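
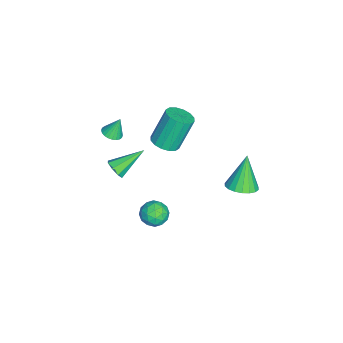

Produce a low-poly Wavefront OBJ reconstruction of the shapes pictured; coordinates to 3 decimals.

v -2.837 -1.013 -0.063
v -2.246 -1.467 0.302
v -2.852 -0.741 2.188
v -3.443 -0.287 1.823
v -2.059 -1.09 0.216
v -2.665 -0.364 2.103
v -2.081 -0.692 0.056
v -2.687 0.034 1.942
v -2.305 -0.38 -0.136
v -2.912 0.346 1.75
v -2.672 -0.237 -0.309
v -3.278 0.488 1.578
v -3.083 -0.303 -0.415
v -3.689 0.423 1.471
v -3.428 -0.559 -0.428
v -4.034 0.167 1.458
v -3.615 -0.936 -0.343
v -4.221 -0.21 1.544
v -3.593 -1.334 -0.182
v -4.199 -0.608 1.704
v -3.368 -1.646 0.01
v -3.975 -0.92 1.896
v -3.002 -1.788 0.182
v -3.608 -1.063 2.069
v -2.591 -1.723 0.289
v -3.197 -0.997 2.175
v -1.574 -3.48 -1.488
v -1.173 -3.043 -1.756
v -2.466 -2.06 -0.512
v -1.584 -3.116 -2.026
v -1.989 -3.402 -1.982
v -2.151 -3.733 -1.647
v -1.974 -3.916 -1.22
v -1.563 -3.843 -0.949
v -1.158 -3.558 -0.994
v -0.997 -3.226 -1.328
v -0.901 3.279 -1.238
v -0.134 2.986 -0.87
v -1.739 3.441 0.638
v -0.082 3.383 -0.881
v -0.192 3.76 -0.962
v -0.442 4.041 -1.098
v -0.784 4.171 -1.262
v -1.149 4.125 -1.421
v -1.464 3.911 -1.543
v -1.669 3.573 -1.605
v -1.721 3.176 -1.595
v -1.611 2.799 -1.513
v -1.36 2.518 -1.377
v -1.019 2.387 -1.213
v -0.654 2.434 -1.055
v -0.338 2.647 -0.932
v 1.16 -0.201 -1.823
v 1.724 -0.496 -1.305
v 0.956 -1.424 -2.295
v 1.52 -1.719 -1.777
v 0.806 -1.436 -1.489
v 0.932 -0.68 -1.197
v 1.748 -1.24 -2.403
v 1.874 -0.484 -2.111
v 2.087 -1.138 -1.664
v 1.505 -1.259 -1.099
v 1.175 -0.661 -2.501
v 0.593 -0.782 -1.936
v 1.46 -0.241 -1.522
v 1.22 -1.679 -2.078
v 0.8 -1.513 -1.908
v 1.132 -1.686 -1.604
v 0.995 -0.349 -1.459
v 1.326 -0.522 -1.154
v 0.787 -1.075 -1.263
v 1.354 -1.398 -2.446
v 1.685 -1.571 -2.141
v 1.548 -0.234 -1.996
v 1.88 -0.407 -1.692
v 1.893 -0.845 -2.337
v 2.005 -0.791 -1.429
v 1.885 -1.51 -1.707
v 2.019 -1.229 -2.075
v 2.093 -0.785 -1.903
v 1.663 -0.863 -1.097
v 1.543 -1.581 -1.375
v 1.123 -1.415 -1.205
v 1.198 -0.971 -1.033
v 1.876 -1.24 -1.308
v 1.137 -0.339 -2.225
v 1.017 -1.057 -2.503
v 1.482 -0.949 -2.567
v 1.557 -0.505 -2.395
v 0.795 -0.41 -1.893
v 0.675 -1.129 -2.171
v 0.587 -1.135 -1.697
v 0.661 -0.691 -1.525
v 0.804 -0.68 -2.292
v -3.524 -3.948 -0.358
v -3.22 -4.423 -0.125
v -3.696 -3.512 0.758
v -3.043 -4.267 -0.159
v -2.94 -4.062 -0.223
v -2.926 -3.84 -0.308
v -3.003 -3.635 -0.4
v -3.159 -3.477 -0.486
v -3.37 -3.391 -0.552
v -3.606 -3.389 -0.589
v -3.828 -3.473 -0.59
v -4.005 -3.629 -0.556
v -4.108 -3.834 -0.492
v -4.122 -4.056 -0.408
v -4.046 -4.262 -0.316
v -3.89 -4.419 -0.23
v -3.678 -4.505 -0.163
v -3.443 -4.507 -0.127
f 2 1 5
f 2 5 3
f 3 5 6
f 3 6 4
f 5 1 7
f 5 7 6
f 6 7 8
f 6 8 4
f 7 1 9
f 7 9 8
f 8 9 10
f 8 10 4
f 9 1 11
f 9 11 10
f 10 11 12
f 10 12 4
f 11 1 13
f 11 13 12
f 12 13 14
f 12 14 4
f 13 1 15
f 13 15 14
f 14 15 16
f 14 16 4
f 15 1 17
f 15 17 16
f 16 17 18
f 16 18 4
f 17 1 19
f 17 19 18
f 18 19 20
f 18 20 4
f 19 1 21
f 19 21 20
f 20 21 22
f 20 22 4
f 21 1 23
f 21 23 22
f 22 23 24
f 22 24 4
f 23 1 25
f 23 25 24
f 24 25 26
f 24 26 4
f 25 1 2
f 25 2 26
f 26 2 3
f 26 3 4
f 28 27 30
f 28 30 29
f 30 27 31
f 30 31 29
f 31 27 32
f 31 32 29
f 32 27 33
f 32 33 29
f 33 27 34
f 33 34 29
f 34 27 35
f 34 35 29
f 35 27 36
f 35 36 29
f 36 27 28
f 36 28 29
f 38 37 40
f 38 40 39
f 40 37 41
f 40 41 39
f 41 37 42
f 41 42 39
f 42 37 43
f 42 43 39
f 43 37 44
f 43 44 39
f 44 37 45
f 44 45 39
f 45 37 46
f 45 46 39
f 46 37 47
f 46 47 39
f 47 37 48
f 47 48 39
f 48 37 49
f 48 49 39
f 49 37 50
f 49 50 39
f 50 37 51
f 50 51 39
f 51 37 52
f 51 52 39
f 52 37 38
f 52 38 39
f 53 90 69
f 90 64 93
f 69 93 58
f 90 93 69
f 53 69 65
f 69 58 70
f 65 70 54
f 69 70 65
f 53 65 74
f 65 54 75
f 74 75 60
f 65 75 74
f 53 74 86
f 74 60 89
f 86 89 63
f 74 89 86
f 53 86 90
f 86 63 94
f 90 94 64
f 86 94 90
f 54 70 81
f 70 58 84
f 81 84 62
f 70 84 81
f 58 93 71
f 93 64 92
f 71 92 57
f 93 92 71
f 64 94 91
f 94 63 87
f 91 87 55
f 94 87 91
f 63 89 88
f 89 60 76
f 88 76 59
f 89 76 88
f 60 75 80
f 75 54 77
f 80 77 61
f 75 77 80
f 56 82 68
f 82 62 83
f 68 83 57
f 82 83 68
f 56 68 66
f 68 57 67
f 66 67 55
f 68 67 66
f 56 66 73
f 66 55 72
f 73 72 59
f 66 72 73
f 56 73 78
f 73 59 79
f 78 79 61
f 73 79 78
f 56 78 82
f 78 61 85
f 82 85 62
f 78 85 82
f 57 83 71
f 83 62 84
f 71 84 58
f 83 84 71
f 55 67 91
f 67 57 92
f 91 92 64
f 67 92 91
f 59 72 88
f 72 55 87
f 88 87 63
f 72 87 88
f 61 79 80
f 79 59 76
f 80 76 60
f 79 76 80
f 62 85 81
f 85 61 77
f 81 77 54
f 85 77 81
f 96 95 98
f 96 98 97
f 98 95 99
f 98 99 97
f 99 95 100
f 99 100 97
f 100 95 101
f 100 101 97
f 101 95 102
f 101 102 97
f 102 95 103
f 102 103 97
f 103 95 104
f 103 104 97
f 104 95 105
f 104 105 97
f 105 95 106
f 105 106 97
f 106 95 107
f 106 107 97
f 107 95 108
f 107 108 97
f 108 95 109
f 108 109 97
f 109 95 110
f 109 110 97
f 110 95 111
f 110 111 97
f 111 95 112
f 111 112 97
f 112 95 96
f 112 96 97



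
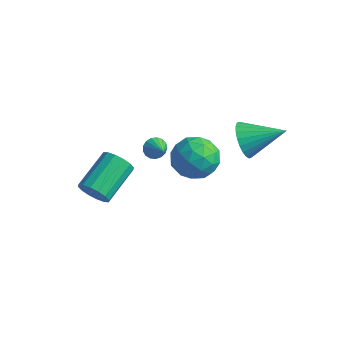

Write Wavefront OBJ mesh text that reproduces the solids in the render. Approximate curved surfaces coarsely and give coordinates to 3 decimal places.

v -1.799 -2.827 -1.748
v -1.538 -2.506 -2.373
v -1.739 -0.792 -1.578
v -2.001 -1.113 -0.952
v -1.922 -2.527 -2.424
v -2.123 -0.814 -1.629
v -2.274 -2.629 -2.294
v -2.475 -0.915 -1.499
v -2.498 -2.784 -2.018
v -2.699 -1.07 -1.222
v -2.535 -2.95 -1.669
v -2.736 -1.236 -0.873
v -2.375 -3.083 -1.341
v -2.576 -1.369 -0.546
v -2.061 -3.148 -1.122
v -2.262 -1.434 -0.327
v -1.677 -3.126 -1.071
v -1.878 -1.413 -0.276
v -1.325 -3.025 -1.201
v -1.526 -1.311 -0.406
v -1.101 -2.87 -1.478
v -1.302 -1.156 -0.682
v -1.064 -2.704 -1.827
v -1.265 -0.99 -1.031
v -1.224 -2.571 -2.154
v -1.425 -0.857 -1.359
v 0.713 0.674 -0.801
v 1.548 1.007 -0.197
v 0.332 -0.547 0.397
v 1.167 -0.214 1.001
v 0.298 0.421 0.882
v 0.533 1.175 0.142
v 1.347 -0.715 0.058
v 1.582 0.039 -0.682
v 1.94 0.148 0.334
v 1.291 0.85 0.844
v 0.589 -0.39 -0.644
v -0.06 0.312 -0.134
v 1.164 0.948 -0.604
v 0.716 -0.488 0.804
v 0.205 -0.115 0.734
v 0.696 0.081 1.09
v 0.567 1.047 -0.405
v 1.058 1.242 -0.05
v 0.323 0.898 0.585
v 0.822 -0.782 0.25
v 1.313 -0.587 0.605
v 1.184 0.379 -0.89
v 1.675 0.575 -0.534
v 1.557 -0.438 -0.385
v 1.885 0.638 0.063
v 1.661 -0.079 0.767
v 1.767 -0.374 0.213
v 1.905 0.07 -0.222
v 1.504 1.051 0.363
v 1.28 0.333 1.067
v 0.769 0.707 0.997
v 0.907 1.15 0.562
v 1.734 0.546 0.675
v 0.6 0.127 -0.867
v 0.376 -0.591 -0.163
v 0.973 -0.69 -0.362
v 1.111 -0.247 -0.797
v 0.219 0.539 -0.567
v -0.005 -0.178 0.137
v -0.025 0.39 0.422
v 0.113 0.834 -0.013
v 0.146 -0.086 -0.475
v 2.484 1.401 1.353
v 2.963 1.29 0.611
v 3.816 2.379 2.067
v 2.789 1.581 0.537
v 2.568 1.845 0.587
v 2.335 2.041 0.753
v 2.125 2.14 1.011
v 1.969 2.126 1.321
v 1.891 2.001 1.636
v 1.904 1.786 1.908
v 2.005 1.511 2.095
v 2.179 1.22 2.17
v 2.4 0.957 2.12
v 2.633 0.761 1.953
v 2.844 0.662 1.695
v 2.999 0.676 1.385
v 3.077 0.8 1.07
v 3.064 1.016 0.799
v -2.548 1.73 -2.401
v -2.208 2.019 -2.722
v -1.732 1.35 -1.879
v -2.26 2.182 -2.522
v -2.378 2.242 -2.295
v -2.535 2.184 -2.091
v -2.695 2.022 -1.959
v -2.821 1.793 -1.928
v -2.885 1.55 -2.006
v -2.871 1.347 -2.174
v -2.784 1.233 -2.394
v -2.642 1.232 -2.616
v -2.479 1.345 -2.788
v -2.331 1.546 -2.872
v -2.233 1.79 -2.848
f 2 1 5
f 2 5 3
f 3 5 6
f 3 6 4
f 5 1 7
f 5 7 6
f 6 7 8
f 6 8 4
f 7 1 9
f 7 9 8
f 8 9 10
f 8 10 4
f 9 1 11
f 9 11 10
f 10 11 12
f 10 12 4
f 11 1 13
f 11 13 12
f 12 13 14
f 12 14 4
f 13 1 15
f 13 15 14
f 14 15 16
f 14 16 4
f 15 1 17
f 15 17 16
f 16 17 18
f 16 18 4
f 17 1 19
f 17 19 18
f 18 19 20
f 18 20 4
f 19 1 21
f 19 21 20
f 20 21 22
f 20 22 4
f 21 1 23
f 21 23 22
f 22 23 24
f 22 24 4
f 23 1 25
f 23 25 24
f 24 25 26
f 24 26 4
f 25 1 2
f 25 2 26
f 26 2 3
f 26 3 4
f 27 64 43
f 64 38 67
f 43 67 32
f 64 67 43
f 27 43 39
f 43 32 44
f 39 44 28
f 43 44 39
f 27 39 48
f 39 28 49
f 48 49 34
f 39 49 48
f 27 48 60
f 48 34 63
f 60 63 37
f 48 63 60
f 27 60 64
f 60 37 68
f 64 68 38
f 60 68 64
f 28 44 55
f 44 32 58
f 55 58 36
f 44 58 55
f 32 67 45
f 67 38 66
f 45 66 31
f 67 66 45
f 38 68 65
f 68 37 61
f 65 61 29
f 68 61 65
f 37 63 62
f 63 34 50
f 62 50 33
f 63 50 62
f 34 49 54
f 49 28 51
f 54 51 35
f 49 51 54
f 30 56 42
f 56 36 57
f 42 57 31
f 56 57 42
f 30 42 40
f 42 31 41
f 40 41 29
f 42 41 40
f 30 40 47
f 40 29 46
f 47 46 33
f 40 46 47
f 30 47 52
f 47 33 53
f 52 53 35
f 47 53 52
f 30 52 56
f 52 35 59
f 56 59 36
f 52 59 56
f 31 57 45
f 57 36 58
f 45 58 32
f 57 58 45
f 29 41 65
f 41 31 66
f 65 66 38
f 41 66 65
f 33 46 62
f 46 29 61
f 62 61 37
f 46 61 62
f 35 53 54
f 53 33 50
f 54 50 34
f 53 50 54
f 36 59 55
f 59 35 51
f 55 51 28
f 59 51 55
f 70 69 72
f 70 72 71
f 72 69 73
f 72 73 71
f 73 69 74
f 73 74 71
f 74 69 75
f 74 75 71
f 75 69 76
f 75 76 71
f 76 69 77
f 76 77 71
f 77 69 78
f 77 78 71
f 78 69 79
f 78 79 71
f 79 69 80
f 79 80 71
f 80 69 81
f 80 81 71
f 81 69 82
f 81 82 71
f 82 69 83
f 82 83 71
f 83 69 84
f 83 84 71
f 84 69 85
f 84 85 71
f 85 69 86
f 85 86 71
f 86 69 70
f 86 70 71
f 88 87 90
f 88 90 89
f 90 87 91
f 90 91 89
f 91 87 92
f 91 92 89
f 92 87 93
f 92 93 89
f 93 87 94
f 93 94 89
f 94 87 95
f 94 95 89
f 95 87 96
f 95 96 89
f 96 87 97
f 96 97 89
f 97 87 98
f 97 98 89
f 98 87 99
f 98 99 89
f 99 87 100
f 99 100 89
f 100 87 101
f 100 101 89
f 101 87 88
f 101 88 89



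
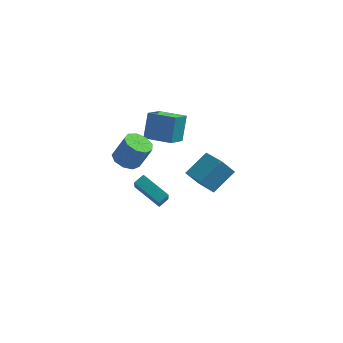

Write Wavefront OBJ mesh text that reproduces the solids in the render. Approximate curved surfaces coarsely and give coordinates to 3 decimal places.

v -3.74 1.654 -4.221
v -3.597 0.582 -2.794
v -3.226 2.198 -3.863
v -3.083 1.127 -2.437
v -2.037 0.653 -5.143
v -1.894 -0.418 -3.717
v -1.523 1.198 -4.786
v -1.38 0.126 -3.359
v -3.066 1.174 1.188
v -2.917 2.195 2.795
v -2.54 2.561 0.258
v -2.391 3.582 1.866
v -1.269 0.618 1.374
v -1.12 1.639 2.982
v -0.743 2.005 0.445
v -0.594 3.026 2.052
v -3.438 -3.508 3.164
v -2.614 -3.747 2.78
v -1.858 -3.631 4.332
v -2.682 -3.392 4.716
v -2.686 -3.108 2.767
v -1.929 -2.992 4.319
v -3.11 -2.656 2.941
v -2.353 -2.54 4.492
v -3.687 -2.603 3.218
v -2.93 -2.487 4.77
v -4.148 -2.973 3.471
v -3.392 -2.858 5.022
v -4.277 -3.594 3.58
v -3.52 -3.478 5.131
v -4.014 -4.174 3.494
v -3.257 -4.058 5.046
v -3.481 -4.442 3.255
v -2.724 -4.327 4.806
v -2.928 -4.274 2.973
v -2.171 -4.158 4.524
v 0.276 2.1 -3.799
v -0.545 2.001 -2.758
v 1.461 3.367 -2.744
v 0.639 3.268 -1.703
v 1.421 0.412 -3.057
v 0.599 0.313 -2.016
v 2.605 1.679 -2.002
v 1.784 1.58 -0.961
f 2 4 1
f 5 2 1
f 1 4 3
f 3 5 1
f 2 8 4
f 6 2 5
f 6 8 2
f 4 8 3
f 7 5 3
f 3 8 7
f 7 6 5
f 8 6 7
f 10 12 9
f 13 10 9
f 9 12 11
f 11 13 9
f 10 16 12
f 14 10 13
f 14 16 10
f 12 16 11
f 15 13 11
f 11 16 15
f 15 14 13
f 16 14 15
f 18 17 21
f 18 21 19
f 19 21 22
f 19 22 20
f 21 17 23
f 21 23 22
f 22 23 24
f 22 24 20
f 23 17 25
f 23 25 24
f 24 25 26
f 24 26 20
f 25 17 27
f 25 27 26
f 26 27 28
f 26 28 20
f 27 17 29
f 27 29 28
f 28 29 30
f 28 30 20
f 29 17 31
f 29 31 30
f 30 31 32
f 30 32 20
f 31 17 33
f 31 33 32
f 32 33 34
f 32 34 20
f 33 17 35
f 33 35 34
f 34 35 36
f 34 36 20
f 35 17 18
f 35 18 36
f 36 18 19
f 36 19 20
f 38 40 37
f 41 38 37
f 37 40 39
f 39 41 37
f 38 44 40
f 42 38 41
f 42 44 38
f 40 44 39
f 43 41 39
f 39 44 43
f 43 42 41
f 44 42 43



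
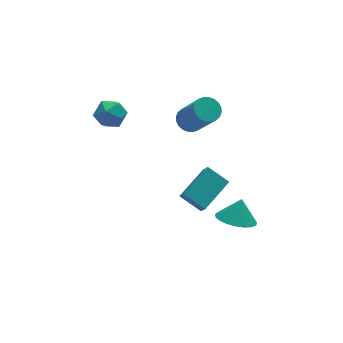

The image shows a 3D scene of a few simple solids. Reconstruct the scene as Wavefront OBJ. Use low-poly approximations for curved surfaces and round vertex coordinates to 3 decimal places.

v -2.366 2.45 3.792
v -1.859 3.048 3.484
v -1.301 1.612 3.916
v -0.794 2.21 3.608
v -1.142 2.303 4.369
v -1.8 2.821 4.292
v -1.36 1.839 3.108
v -2.018 2.357 3.031
v -1.238 2.67 3.062
v -1.103 2.957 3.841
v -2.057 1.703 3.559
v -1.922 1.99 4.338
v 1.183 0.896 -2.432
v 1.167 0.4 -1.754
v 2.764 1.728 -1.788
v 2.748 1.232 -1.109
v 1.892 0.028 -3.051
v 1.876 -0.468 -2.372
v 3.473 0.86 -2.406
v 3.457 0.364 -1.728
v 2.092 1.859 2.238
v 2.52 1.468 1.882
v 2.895 0.31 3.606
v 2.468 0.701 3.962
v 2.684 1.656 1.973
v 3.06 0.497 3.696
v 2.759 1.874 2.103
v 3.134 0.716 3.827
v 2.732 2.091 2.255
v 3.107 0.932 3.978
v 2.607 2.272 2.404
v 2.982 1.113 4.127
v 2.404 2.39 2.527
v 2.78 1.231 4.25
v 2.154 2.427 2.607
v 2.529 1.269 4.33
v 1.894 2.378 2.631
v 2.27 1.22 4.354
v 1.665 2.25 2.594
v 2.04 1.092 4.318
v 1.5 2.063 2.504
v 1.876 0.904 4.227
v 1.426 1.844 2.373
v 1.801 0.686 4.097
v 1.453 1.628 2.222
v 1.828 0.469 3.945
v 1.578 1.447 2.073
v 1.953 0.288 3.796
v 1.78 1.329 1.95
v 2.156 0.17 3.673
v 2.031 1.291 1.87
v 2.406 0.133 3.593
v 2.29 1.34 1.846
v 2.666 0.182 3.569
v 3.028 -1.373 -2.745
v 3.825 -1.021 -3.214
v 3.472 -1.007 -1.715
v 3.572 -0.697 -3.22
v 3.225 -0.489 -3.144
v 2.844 -0.434 -2.999
v 2.494 -0.541 -2.81
v 2.237 -0.792 -2.61
v 2.116 -1.144 -2.433
v 2.153 -1.535 -2.31
v 2.341 -1.898 -2.262
v 2.648 -2.17 -2.298
v 3.02 -2.305 -2.411
v 3.394 -2.278 -2.582
v 3.704 -2.095 -2.781
v 3.897 -1.787 -2.974
v 3.94 -1.407 -3.127
f 1 12 6
f 1 6 2
f 1 2 8
f 1 8 11
f 1 11 12
f 2 6 10
f 6 12 5
f 12 11 3
f 11 8 7
f 8 2 9
f 4 10 5
f 4 5 3
f 4 3 7
f 4 7 9
f 4 9 10
f 5 10 6
f 3 5 12
f 7 3 11
f 9 7 8
f 10 9 2
f 14 16 13
f 17 14 13
f 13 16 15
f 15 17 13
f 14 20 16
f 18 14 17
f 18 20 14
f 16 20 15
f 19 17 15
f 15 20 19
f 19 18 17
f 20 18 19
f 22 21 25
f 22 25 23
f 23 25 26
f 23 26 24
f 25 21 27
f 25 27 26
f 26 27 28
f 26 28 24
f 27 21 29
f 27 29 28
f 28 29 30
f 28 30 24
f 29 21 31
f 29 31 30
f 30 31 32
f 30 32 24
f 31 21 33
f 31 33 32
f 32 33 34
f 32 34 24
f 33 21 35
f 33 35 34
f 34 35 36
f 34 36 24
f 35 21 37
f 35 37 36
f 36 37 38
f 36 38 24
f 37 21 39
f 37 39 38
f 38 39 40
f 38 40 24
f 39 21 41
f 39 41 40
f 40 41 42
f 40 42 24
f 41 21 43
f 41 43 42
f 42 43 44
f 42 44 24
f 43 21 45
f 43 45 44
f 44 45 46
f 44 46 24
f 45 21 47
f 45 47 46
f 46 47 48
f 46 48 24
f 47 21 49
f 47 49 48
f 48 49 50
f 48 50 24
f 49 21 51
f 49 51 50
f 50 51 52
f 50 52 24
f 51 21 53
f 51 53 52
f 52 53 54
f 52 54 24
f 53 21 22
f 53 22 54
f 54 22 23
f 54 23 24
f 56 55 58
f 56 58 57
f 58 55 59
f 58 59 57
f 59 55 60
f 59 60 57
f 60 55 61
f 60 61 57
f 61 55 62
f 61 62 57
f 62 55 63
f 62 63 57
f 63 55 64
f 63 64 57
f 64 55 65
f 64 65 57
f 65 55 66
f 65 66 57
f 66 55 67
f 66 67 57
f 67 55 68
f 67 68 57
f 68 55 69
f 68 69 57
f 69 55 70
f 69 70 57
f 70 55 71
f 70 71 57
f 71 55 56
f 71 56 57



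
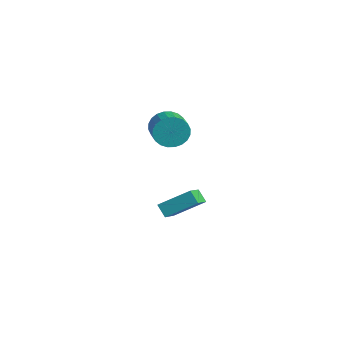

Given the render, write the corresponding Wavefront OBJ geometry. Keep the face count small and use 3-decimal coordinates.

v 2.342 3.092 -3.775
v 3.237 1.773 -2.798
v 3.339 4.538 -2.739
v 4.235 3.22 -1.762
v 3.005 3.08 -4.398
v 3.901 1.762 -3.421
v 4.003 4.527 -3.362
v 4.898 3.208 -2.385
v 3.229 2.453 3.142
v 3.684 2.771 2.298
v 4.886 2.106 2.694
v 4.431 1.787 3.538
v 3.766 3.067 2.546
v 4.968 2.401 2.942
v 3.766 3.269 2.884
v 4.968 2.603 3.28
v 3.684 3.346 3.262
v 4.886 2.681 3.658
v 3.533 3.288 3.621
v 4.735 2.623 4.017
v 3.336 3.103 3.907
v 4.538 2.437 4.304
v 3.123 2.818 4.077
v 4.325 2.153 4.474
v 2.926 2.478 4.105
v 4.128 1.813 4.501
v 2.774 2.134 3.986
v 3.976 1.469 4.382
v 2.692 1.839 3.738
v 3.894 1.173 4.134
v 2.692 1.637 3.4
v 3.894 0.971 3.796
v 2.774 1.559 3.022
v 3.976 0.894 3.418
v 2.925 1.617 2.663
v 4.127 0.952 3.059
v 3.122 1.803 2.376
v 4.324 1.137 2.773
v 3.335 2.087 2.206
v 4.537 1.422 2.603
v 3.532 2.427 2.179
v 4.734 1.762 2.575
f 2 4 1
f 5 2 1
f 1 4 3
f 3 5 1
f 2 8 4
f 6 2 5
f 6 8 2
f 4 8 3
f 7 5 3
f 3 8 7
f 7 6 5
f 8 6 7
f 10 9 13
f 10 13 11
f 11 13 14
f 11 14 12
f 13 9 15
f 13 15 14
f 14 15 16
f 14 16 12
f 15 9 17
f 15 17 16
f 16 17 18
f 16 18 12
f 17 9 19
f 17 19 18
f 18 19 20
f 18 20 12
f 19 9 21
f 19 21 20
f 20 21 22
f 20 22 12
f 21 9 23
f 21 23 22
f 22 23 24
f 22 24 12
f 23 9 25
f 23 25 24
f 24 25 26
f 24 26 12
f 25 9 27
f 25 27 26
f 26 27 28
f 26 28 12
f 27 9 29
f 27 29 28
f 28 29 30
f 28 30 12
f 29 9 31
f 29 31 30
f 30 31 32
f 30 32 12
f 31 9 33
f 31 33 32
f 32 33 34
f 32 34 12
f 33 9 35
f 33 35 34
f 34 35 36
f 34 36 12
f 35 9 37
f 35 37 36
f 36 37 38
f 36 38 12
f 37 9 39
f 37 39 38
f 38 39 40
f 38 40 12
f 39 9 41
f 39 41 40
f 40 41 42
f 40 42 12
f 41 9 10
f 41 10 42
f 42 10 11
f 42 11 12



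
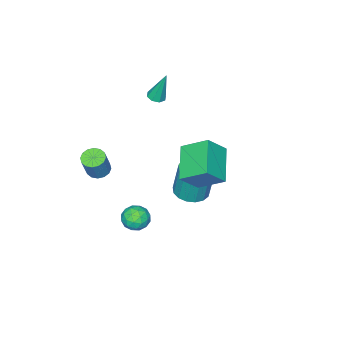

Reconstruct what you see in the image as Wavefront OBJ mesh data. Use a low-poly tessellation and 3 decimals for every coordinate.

v 1.769 3.069 0.507
v 0.28 1.834 1.491
v 1.243 4.436 1.428
v -0.246 3.201 2.411
v 2.786 2.719 1.609
v 1.297 1.484 2.592
v 2.26 4.086 2.529
v 0.771 2.851 3.513
v -2.642 -3.807 1.563
v -2.166 -4.057 1.679
v -2.798 -3.213 3.477
v -2.113 -3.657 1.56
v -2.37 -3.344 1.442
v -2.786 -3.303 1.395
v -3.118 -3.556 1.447
v -3.171 -3.956 1.566
v -2.915 -4.269 1.684
v -2.498 -4.31 1.731
v 2.077 -3.642 -1.57
v 2.479 -4.184 -1.654
v 3.106 -3.94 -0.213
v 2.703 -3.398 -0.13
v 2.664 -3.912 -1.78
v 3.291 -3.669 -0.339
v 2.692 -3.568 -1.85
v 3.319 -3.325 -0.41
v 2.555 -3.244 -1.846
v 3.182 -3.001 -0.405
v 2.29 -3.027 -1.767
v 2.916 -2.783 -0.326
v 1.967 -2.974 -1.636
v 2.594 -2.73 -0.195
v 1.674 -3.1 -1.487
v 2.301 -2.856 -0.046
v 1.489 -3.371 -1.361
v 2.116 -3.128 0.08
v 1.461 -3.715 -1.29
v 2.088 -3.472 0.15
v 1.598 -4.039 -1.295
v 2.225 -3.796 0.146
v 1.864 -4.257 -1.374
v 2.49 -4.013 0.067
v 2.186 -4.31 -1.505
v 2.813 -4.066 -0.064
v 2.571 -0.09 -3.761
v 2.856 -0.565 -4.394
v 1.664 -1.055 -3.446
v 1.949 -1.53 -4.079
v 2.432 -1.396 -3.403
v 2.992 -0.799 -3.598
v 1.528 -0.821 -4.242
v 2.088 -0.224 -4.437
v 2.211 -1.016 -4.691
v 2.77 -1.372 -4.173
v 1.75 -0.248 -3.667
v 2.309 -0.604 -3.149
v 2.793 -0.243 -4.106
v 1.727 -1.377 -3.734
v 2.011 -1.298 -3.337
v 2.179 -1.577 -3.709
v 2.873 -0.38 -3.638
v 3.041 -0.66 -4.01
v 2.792 -1.148 -3.427
v 1.479 -0.96 -3.83
v 1.647 -1.24 -4.202
v 2.341 -0.043 -4.131
v 2.509 -0.322 -4.503
v 1.728 -0.472 -4.413
v 2.581 -0.787 -4.652
v 2.049 -1.355 -4.467
v 1.801 -0.938 -4.563
v 2.13 -0.587 -4.677
v 2.91 -0.996 -4.348
v 2.377 -1.563 -4.162
v 2.661 -1.485 -3.765
v 2.99 -1.134 -3.88
v 2.531 -1.262 -4.522
v 2.143 -0.057 -3.678
v 1.61 -0.624 -3.492
v 1.53 -0.486 -3.96
v 1.859 -0.135 -4.075
v 2.471 -0.265 -3.373
v 1.939 -0.833 -3.188
v 2.39 -1.033 -3.163
v 2.719 -0.682 -3.277
v 1.989 -0.358 -3.318
v -0.659 0.474 -2.788
v -0.107 -0.333 -2.63
v -0.15 0.04 -0.574
v -0.701 0.846 -0.732
v 0.212 0.013 -2.686
v 0.169 0.386 -0.63
v 0.331 0.465 -2.766
v 0.288 0.837 -0.71
v 0.224 0.918 -2.85
v 0.181 1.291 -0.794
v -0.086 1.27 -2.921
v -0.129 1.643 -0.865
v -0.527 1.439 -2.96
v -0.569 1.812 -0.904
v -0.998 1.388 -2.961
v -1.04 1.76 -0.905
v -1.391 1.126 -2.922
v -1.434 1.499 -0.866
v -1.617 0.715 -2.852
v -1.659 1.088 -0.796
v -1.623 0.249 -2.767
v -1.665 0.622 -0.711
v -1.408 -0.166 -2.688
v -1.451 0.207 -0.632
v -1.022 -0.434 -2.631
v -1.064 -0.061 -0.575
v -0.552 -0.494 -2.61
v -0.595 -0.122 -0.554
f 2 4 1
f 5 2 1
f 1 4 3
f 3 5 1
f 2 8 4
f 6 2 5
f 6 8 2
f 4 8 3
f 7 5 3
f 3 8 7
f 7 6 5
f 8 6 7
f 10 9 12
f 10 12 11
f 12 9 13
f 12 13 11
f 13 9 14
f 13 14 11
f 14 9 15
f 14 15 11
f 15 9 16
f 15 16 11
f 16 9 17
f 16 17 11
f 17 9 18
f 17 18 11
f 18 9 10
f 18 10 11
f 20 19 23
f 20 23 21
f 21 23 24
f 21 24 22
f 23 19 25
f 23 25 24
f 24 25 26
f 24 26 22
f 25 19 27
f 25 27 26
f 26 27 28
f 26 28 22
f 27 19 29
f 27 29 28
f 28 29 30
f 28 30 22
f 29 19 31
f 29 31 30
f 30 31 32
f 30 32 22
f 31 19 33
f 31 33 32
f 32 33 34
f 32 34 22
f 33 19 35
f 33 35 34
f 34 35 36
f 34 36 22
f 35 19 37
f 35 37 36
f 36 37 38
f 36 38 22
f 37 19 39
f 37 39 38
f 38 39 40
f 38 40 22
f 39 19 41
f 39 41 40
f 40 41 42
f 40 42 22
f 41 19 43
f 41 43 42
f 42 43 44
f 42 44 22
f 43 19 20
f 43 20 44
f 44 20 21
f 44 21 22
f 45 82 61
f 82 56 85
f 61 85 50
f 82 85 61
f 45 61 57
f 61 50 62
f 57 62 46
f 61 62 57
f 45 57 66
f 57 46 67
f 66 67 52
f 57 67 66
f 45 66 78
f 66 52 81
f 78 81 55
f 66 81 78
f 45 78 82
f 78 55 86
f 82 86 56
f 78 86 82
f 46 62 73
f 62 50 76
f 73 76 54
f 62 76 73
f 50 85 63
f 85 56 84
f 63 84 49
f 85 84 63
f 56 86 83
f 86 55 79
f 83 79 47
f 86 79 83
f 55 81 80
f 81 52 68
f 80 68 51
f 81 68 80
f 52 67 72
f 67 46 69
f 72 69 53
f 67 69 72
f 48 74 60
f 74 54 75
f 60 75 49
f 74 75 60
f 48 60 58
f 60 49 59
f 58 59 47
f 60 59 58
f 48 58 65
f 58 47 64
f 65 64 51
f 58 64 65
f 48 65 70
f 65 51 71
f 70 71 53
f 65 71 70
f 48 70 74
f 70 53 77
f 74 77 54
f 70 77 74
f 49 75 63
f 75 54 76
f 63 76 50
f 75 76 63
f 47 59 83
f 59 49 84
f 83 84 56
f 59 84 83
f 51 64 80
f 64 47 79
f 80 79 55
f 64 79 80
f 53 71 72
f 71 51 68
f 72 68 52
f 71 68 72
f 54 77 73
f 77 53 69
f 73 69 46
f 77 69 73
f 88 87 91
f 88 91 89
f 89 91 92
f 89 92 90
f 91 87 93
f 91 93 92
f 92 93 94
f 92 94 90
f 93 87 95
f 93 95 94
f 94 95 96
f 94 96 90
f 95 87 97
f 95 97 96
f 96 97 98
f 96 98 90
f 97 87 99
f 97 99 98
f 98 99 100
f 98 100 90
f 99 87 101
f 99 101 100
f 100 101 102
f 100 102 90
f 101 87 103
f 101 103 102
f 102 103 104
f 102 104 90
f 103 87 105
f 103 105 104
f 104 105 106
f 104 106 90
f 105 87 107
f 105 107 106
f 106 107 108
f 106 108 90
f 107 87 109
f 107 109 108
f 108 109 110
f 108 110 90
f 109 87 111
f 109 111 110
f 110 111 112
f 110 112 90
f 111 87 113
f 111 113 112
f 112 113 114
f 112 114 90
f 113 87 88
f 113 88 114
f 114 88 89
f 114 89 90



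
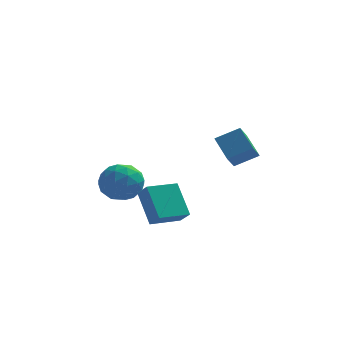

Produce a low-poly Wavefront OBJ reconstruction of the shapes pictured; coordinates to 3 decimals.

v 2.261 -3.038 0.548
v 1.989 -3.819 1.319
v 1.646 -2.021 1.362
v 1.375 -2.802 2.133
v 3.385 -2.838 1.147
v 3.114 -3.619 1.918
v 2.771 -1.821 1.961
v 2.499 -2.602 2.732
v -1.434 -3.916 -2.814
v -0.969 -4.46 -2.159
v -2.078 -2.767 -1.403
v -1.613 -3.311 -0.748
v -0.127 -2.989 -2.972
v 0.338 -3.533 -2.317
v -0.771 -1.84 -1.561
v -0.306 -2.384 -0.906
v -3.55 1.818 -2.559
v -2.694 1.636 -1.771
v -3.646 -0.056 -2.889
v -2.79 -0.238 -2.101
v -3.852 0.123 -1.743
v -3.793 1.281 -1.54
v -2.547 0.299 -3.12
v -2.488 1.457 -2.917
v -2.074 0.697 -2.118
v -2.881 0.588 -1.267
v -3.459 0.992 -3.393
v -4.266 0.883 -2.542
v -3.114 1.892 -2.136
v -3.226 -0.312 -2.524
v -3.851 -0.099 -2.314
v -3.348 -0.206 -1.85
v -3.76 1.683 -2
v -3.256 1.576 -1.537
v -3.937 0.687 -1.521
v -3.084 0.004 -3.123
v -2.58 -0.103 -2.66
v -2.992 1.786 -2.81
v -2.489 1.679 -2.346
v -2.403 0.893 -3.139
v -2.246 1.232 -1.877
v -2.303 0.131 -2.071
v -2.16 0.446 -2.67
v -2.125 1.127 -2.55
v -2.72 1.169 -1.377
v -2.777 0.067 -1.57
v -3.401 0.279 -1.36
v -3.366 0.96 -1.241
v -2.356 0.616 -1.581
v -3.563 1.513 -3.09
v -3.62 0.411 -3.283
v -2.974 0.62 -3.419
v -2.939 1.301 -3.3
v -4.037 1.449 -2.589
v -4.094 0.348 -2.783
v -4.215 0.453 -2.11
v -4.18 1.134 -1.99
v -3.984 0.964 -3.079
f 2 4 1
f 5 2 1
f 1 4 3
f 3 5 1
f 2 8 4
f 6 2 5
f 6 8 2
f 4 8 3
f 7 5 3
f 3 8 7
f 7 6 5
f 8 6 7
f 10 12 9
f 13 10 9
f 9 12 11
f 11 13 9
f 10 16 12
f 14 10 13
f 14 16 10
f 12 16 11
f 15 13 11
f 11 16 15
f 15 14 13
f 16 14 15
f 17 54 33
f 54 28 57
f 33 57 22
f 54 57 33
f 17 33 29
f 33 22 34
f 29 34 18
f 33 34 29
f 17 29 38
f 29 18 39
f 38 39 24
f 29 39 38
f 17 38 50
f 38 24 53
f 50 53 27
f 38 53 50
f 17 50 54
f 50 27 58
f 54 58 28
f 50 58 54
f 18 34 45
f 34 22 48
f 45 48 26
f 34 48 45
f 22 57 35
f 57 28 56
f 35 56 21
f 57 56 35
f 28 58 55
f 58 27 51
f 55 51 19
f 58 51 55
f 27 53 52
f 53 24 40
f 52 40 23
f 53 40 52
f 24 39 44
f 39 18 41
f 44 41 25
f 39 41 44
f 20 46 32
f 46 26 47
f 32 47 21
f 46 47 32
f 20 32 30
f 32 21 31
f 30 31 19
f 32 31 30
f 20 30 37
f 30 19 36
f 37 36 23
f 30 36 37
f 20 37 42
f 37 23 43
f 42 43 25
f 37 43 42
f 20 42 46
f 42 25 49
f 46 49 26
f 42 49 46
f 21 47 35
f 47 26 48
f 35 48 22
f 47 48 35
f 19 31 55
f 31 21 56
f 55 56 28
f 31 56 55
f 23 36 52
f 36 19 51
f 52 51 27
f 36 51 52
f 25 43 44
f 43 23 40
f 44 40 24
f 43 40 44
f 26 49 45
f 49 25 41
f 45 41 18
f 49 41 45



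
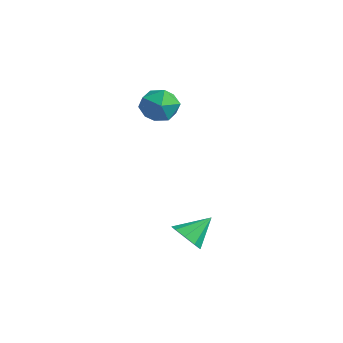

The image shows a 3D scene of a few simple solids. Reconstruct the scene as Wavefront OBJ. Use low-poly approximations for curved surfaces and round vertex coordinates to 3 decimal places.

v -3.721 3.659 2.196
v -3.142 2.938 2.195
v -4.538 3.002 3.265
v -3.959 2.281 3.264
v -3.675 3.101 3.584
v -3.171 3.507 2.924
v -4.509 2.433 2.536
v -4.005 2.839 1.876
v -3.629 2.18 2.405
v -3.113 2.593 3.053
v -4.567 3.347 2.407
v -4.051 3.76 3.055
v 0.48 1.37 -2.158
v 0.981 0.978 -1.741
v 0.6 2.41 -1.322
v 1.229 1.246 -2.111
v 1.126 1.572 -2.503
v 0.721 1.803 -2.733
v 0.204 1.832 -2.694
v -0.185 1.644 -2.404
v -0.262 1.327 -1.999
v 0.008 1.031 -1.668
v 0.499 0.893 -1.566
f 1 12 6
f 1 6 2
f 1 2 8
f 1 8 11
f 1 11 12
f 2 6 10
f 6 12 5
f 12 11 3
f 11 8 7
f 8 2 9
f 4 10 5
f 4 5 3
f 4 3 7
f 4 7 9
f 4 9 10
f 5 10 6
f 3 5 12
f 7 3 11
f 9 7 8
f 10 9 2
f 14 13 16
f 14 16 15
f 16 13 17
f 16 17 15
f 17 13 18
f 17 18 15
f 18 13 19
f 18 19 15
f 19 13 20
f 19 20 15
f 20 13 21
f 20 21 15
f 21 13 22
f 21 22 15
f 22 13 23
f 22 23 15
f 23 13 14
f 23 14 15



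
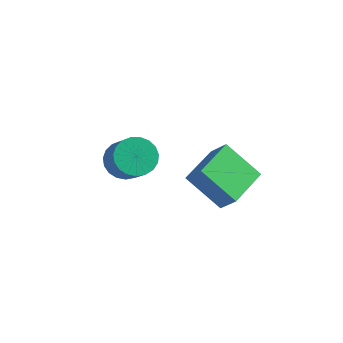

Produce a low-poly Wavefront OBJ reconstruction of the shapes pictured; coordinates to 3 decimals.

v -0.25 -3.169 -2.766
v 0.305 -3.274 -2.104
v -0.17 -1.73 -2.605
v 0.384 -1.835 -1.942
v 0.896 -3.125 -3.718
v 1.45 -3.23 -3.055
v 0.975 -1.686 -3.556
v 1.53 -1.791 -2.894
v -2.884 -2.171 -3.839
v -2.613 -2.621 -4.317
v -1.926 -3.14 -3.439
v -2.196 -2.689 -2.961
v -2.424 -2.395 -4.331
v -1.737 -2.914 -3.453
v -2.314 -2.13 -4.261
v -1.627 -2.649 -3.383
v -2.303 -1.872 -4.118
v -1.615 -2.391 -3.239
v -2.392 -1.666 -3.926
v -1.704 -2.185 -3.048
v -2.566 -1.547 -3.719
v -1.879 -2.066 -2.841
v -2.795 -1.536 -3.534
v -2.108 -2.055 -2.655
v -3.039 -1.634 -3.4
v -2.352 -2.153 -2.522
v -3.257 -1.826 -3.343
v -2.57 -2.345 -2.465
v -3.41 -2.077 -3.372
v -2.723 -2.596 -2.494
v -3.472 -2.344 -3.481
v -2.784 -2.863 -2.603
v -3.432 -2.581 -3.652
v -2.745 -3.1 -2.774
v -3.298 -2.747 -3.856
v -2.61 -3.266 -2.978
v -3.091 -2.814 -4.057
v -2.404 -3.333 -3.178
v -2.849 -2.769 -4.22
v -2.162 -3.288 -3.341
f 2 4 1
f 5 2 1
f 1 4 3
f 3 5 1
f 2 8 4
f 6 2 5
f 6 8 2
f 4 8 3
f 7 5 3
f 3 8 7
f 7 6 5
f 8 6 7
f 10 9 13
f 10 13 11
f 11 13 14
f 11 14 12
f 13 9 15
f 13 15 14
f 14 15 16
f 14 16 12
f 15 9 17
f 15 17 16
f 16 17 18
f 16 18 12
f 17 9 19
f 17 19 18
f 18 19 20
f 18 20 12
f 19 9 21
f 19 21 20
f 20 21 22
f 20 22 12
f 21 9 23
f 21 23 22
f 22 23 24
f 22 24 12
f 23 9 25
f 23 25 24
f 24 25 26
f 24 26 12
f 25 9 27
f 25 27 26
f 26 27 28
f 26 28 12
f 27 9 29
f 27 29 28
f 28 29 30
f 28 30 12
f 29 9 31
f 29 31 30
f 30 31 32
f 30 32 12
f 31 9 33
f 31 33 32
f 32 33 34
f 32 34 12
f 33 9 35
f 33 35 34
f 34 35 36
f 34 36 12
f 35 9 37
f 35 37 36
f 36 37 38
f 36 38 12
f 37 9 39
f 37 39 38
f 38 39 40
f 38 40 12
f 39 9 10
f 39 10 40
f 40 10 11
f 40 11 12



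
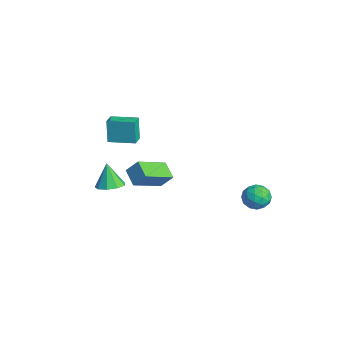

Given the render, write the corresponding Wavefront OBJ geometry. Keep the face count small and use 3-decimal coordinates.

v -3.735 -2.21 3.054
v -4.044 -2.151 4.428
v -4.394 -1.77 2.886
v -4.703 -1.71 4.261
v -2.937 -0.97 3.179
v -3.246 -0.91 4.554
v -3.596 -0.529 3.012
v -3.905 -0.47 4.386
v 1.179 -1.074 2.813
v 1.726 -2.678 3.672
v 0.253 -1.139 3.281
v 0.8 -2.743 4.14
v 1.52 -0.557 3.56
v 2.067 -2.161 4.419
v 0.594 -0.622 4.028
v 1.141 -2.226 4.887
v 3.267 3.555 1.498
v 3.69 3.26 2.095
v 2.19 3.28 2.125
v 2.613 2.985 2.722
v 2.62 3.76 2.579
v 3.286 3.931 2.192
v 2.594 2.609 2.028
v 3.26 2.78 1.641
v 3.274 2.676 2.422
v 3.29 3.387 2.763
v 2.59 3.153 1.457
v 2.606 3.864 1.798
v 3.573 3.432 1.742
v 2.307 3.108 2.478
v 2.311 3.564 2.395
v 2.56 3.39 2.745
v 3.335 3.826 1.798
v 3.584 3.653 2.149
v 2.955 3.946 2.434
v 2.296 2.887 2.071
v 2.545 2.714 2.422
v 3.32 3.15 1.475
v 3.569 2.976 1.825
v 2.925 2.594 1.786
v 3.577 2.915 2.285
v 2.944 2.753 2.653
v 2.933 2.532 2.246
v 3.324 2.633 2.018
v 3.587 3.333 2.485
v 2.954 3.171 2.853
v 2.958 3.627 2.769
v 3.349 3.727 2.542
v 3.342 2.989 2.677
v 2.926 3.369 1.367
v 2.293 3.207 1.735
v 2.531 2.813 1.678
v 2.922 2.913 1.451
v 2.936 3.787 1.567
v 2.303 3.625 1.935
v 2.556 3.907 2.202
v 2.947 4.008 1.974
v 2.538 3.551 1.543
v -2.215 -2.6 0.815
v -1.572 -2.983 1.067
v -2.745 -2.6 2.165
v -1.493 -2.45 1.099
v -1.752 -1.986 0.998
v -2.227 -1.81 0.811
v -2.697 -2.003 0.626
v -2.941 -2.475 0.53
v -2.845 -3.006 0.567
v -2.455 -3.346 0.72
v -1.952 -3.337 0.918
f 2 4 1
f 5 2 1
f 1 4 3
f 3 5 1
f 2 8 4
f 6 2 5
f 6 8 2
f 4 8 3
f 7 5 3
f 3 8 7
f 7 6 5
f 8 6 7
f 10 12 9
f 13 10 9
f 9 12 11
f 11 13 9
f 10 16 12
f 14 10 13
f 14 16 10
f 12 16 11
f 15 13 11
f 11 16 15
f 15 14 13
f 16 14 15
f 17 54 33
f 54 28 57
f 33 57 22
f 54 57 33
f 17 33 29
f 33 22 34
f 29 34 18
f 33 34 29
f 17 29 38
f 29 18 39
f 38 39 24
f 29 39 38
f 17 38 50
f 38 24 53
f 50 53 27
f 38 53 50
f 17 50 54
f 50 27 58
f 54 58 28
f 50 58 54
f 18 34 45
f 34 22 48
f 45 48 26
f 34 48 45
f 22 57 35
f 57 28 56
f 35 56 21
f 57 56 35
f 28 58 55
f 58 27 51
f 55 51 19
f 58 51 55
f 27 53 52
f 53 24 40
f 52 40 23
f 53 40 52
f 24 39 44
f 39 18 41
f 44 41 25
f 39 41 44
f 20 46 32
f 46 26 47
f 32 47 21
f 46 47 32
f 20 32 30
f 32 21 31
f 30 31 19
f 32 31 30
f 20 30 37
f 30 19 36
f 37 36 23
f 30 36 37
f 20 37 42
f 37 23 43
f 42 43 25
f 37 43 42
f 20 42 46
f 42 25 49
f 46 49 26
f 42 49 46
f 21 47 35
f 47 26 48
f 35 48 22
f 47 48 35
f 19 31 55
f 31 21 56
f 55 56 28
f 31 56 55
f 23 36 52
f 36 19 51
f 52 51 27
f 36 51 52
f 25 43 44
f 43 23 40
f 44 40 24
f 43 40 44
f 26 49 45
f 49 25 41
f 45 41 18
f 49 41 45
f 60 59 62
f 60 62 61
f 62 59 63
f 62 63 61
f 63 59 64
f 63 64 61
f 64 59 65
f 64 65 61
f 65 59 66
f 65 66 61
f 66 59 67
f 66 67 61
f 67 59 68
f 67 68 61
f 68 59 69
f 68 69 61
f 69 59 60
f 69 60 61



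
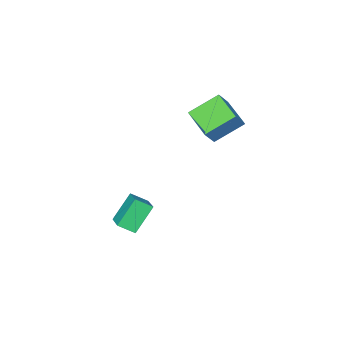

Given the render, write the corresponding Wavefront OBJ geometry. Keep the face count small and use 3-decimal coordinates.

v 2.207 0.215 -1.514
v 2.918 1.591 -0.837
v 1.53 0.829 -2.051
v 2.241 2.205 -1.373
v 3.399 0.295 -2.927
v 4.11 1.671 -2.249
v 2.722 0.909 -3.463
v 3.433 2.285 -2.786
v -1.506 1.053 3.015
v -2.973 1.691 4.094
v -1.139 2.851 2.451
v -2.607 3.489 3.53
v -0.773 1.191 3.93
v -2.241 1.829 5.009
v -0.407 2.989 3.366
v -1.874 3.627 4.445
f 2 4 1
f 5 2 1
f 1 4 3
f 3 5 1
f 2 8 4
f 6 2 5
f 6 8 2
f 4 8 3
f 7 5 3
f 3 8 7
f 7 6 5
f 8 6 7
f 10 12 9
f 13 10 9
f 9 12 11
f 11 13 9
f 10 16 12
f 14 10 13
f 14 16 10
f 12 16 11
f 15 13 11
f 11 16 15
f 15 14 13
f 16 14 15



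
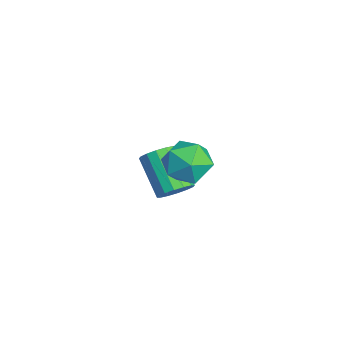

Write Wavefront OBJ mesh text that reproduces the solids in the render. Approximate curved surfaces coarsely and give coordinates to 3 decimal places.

v -0.363 4.008 -4.328
v 0.085 4.232 -3.717
v -1.41 3.797 -2.461
v -1.857 3.572 -3.072
v -0.112 4.571 -3.834
v -1.607 4.136 -2.578
v -0.376 4.759 -4.083
v -1.871 4.323 -2.828
v -0.637 4.745 -4.398
v -2.131 4.31 -3.143
v -0.824 4.534 -4.694
v -2.318 4.099 -3.439
v -0.887 4.182 -4.892
v -2.382 3.747 -3.636
v -0.81 3.783 -4.939
v -2.305 3.348 -3.683
v -0.613 3.444 -4.822
v -2.108 3.009 -3.566
v -0.349 3.257 -4.572
v -1.844 2.821 -3.317
v -0.089 3.27 -4.257
v -1.583 2.835 -3.002
v 0.098 3.481 -3.961
v -1.396 3.046 -2.706
v 0.162 3.833 -3.764
v -1.333 3.398 -2.508
v 3.054 4.419 -0.457
v 3.947 3.874 -0.221
v 2.233 3.646 0.861
v 3.126 3.101 1.097
v 3.086 4.16 1.258
v 3.594 4.638 0.443
v 2.586 2.882 0.197
v 3.094 3.36 -0.618
v 3.658 2.924 0.183
v 3.967 3.714 0.839
v 2.213 3.806 -0.199
v 2.522 4.596 0.457
f 2 1 5
f 2 5 3
f 3 5 6
f 3 6 4
f 5 1 7
f 5 7 6
f 6 7 8
f 6 8 4
f 7 1 9
f 7 9 8
f 8 9 10
f 8 10 4
f 9 1 11
f 9 11 10
f 10 11 12
f 10 12 4
f 11 1 13
f 11 13 12
f 12 13 14
f 12 14 4
f 13 1 15
f 13 15 14
f 14 15 16
f 14 16 4
f 15 1 17
f 15 17 16
f 16 17 18
f 16 18 4
f 17 1 19
f 17 19 18
f 18 19 20
f 18 20 4
f 19 1 21
f 19 21 20
f 20 21 22
f 20 22 4
f 21 1 23
f 21 23 22
f 22 23 24
f 22 24 4
f 23 1 25
f 23 25 24
f 24 25 26
f 24 26 4
f 25 1 2
f 25 2 26
f 26 2 3
f 26 3 4
f 27 38 32
f 27 32 28
f 27 28 34
f 27 34 37
f 27 37 38
f 28 32 36
f 32 38 31
f 38 37 29
f 37 34 33
f 34 28 35
f 30 36 31
f 30 31 29
f 30 29 33
f 30 33 35
f 30 35 36
f 31 36 32
f 29 31 38
f 33 29 37
f 35 33 34
f 36 35 28



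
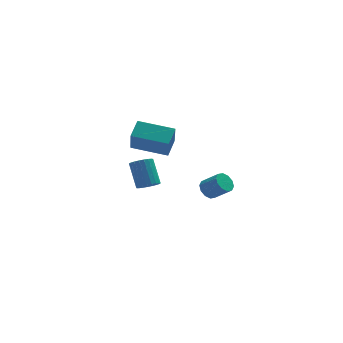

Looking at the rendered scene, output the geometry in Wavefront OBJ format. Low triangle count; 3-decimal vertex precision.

v -1.596 4.257 -1.752
v -1.68 3.484 -0.434
v -1.093 5.211 -1.161
v -1.177 4.438 0.157
v 0.317 3.462 -2.097
v 0.233 2.689 -0.779
v 0.82 4.416 -1.506
v 0.736 3.643 -0.188
v -1.119 0.86 -2.805
v -0.591 0.615 -2.516
v -0.833 1.614 -1.226
v -1.361 1.86 -1.515
v -0.487 0.821 -2.656
v -0.73 1.821 -1.366
v -0.493 1.035 -2.823
v -0.735 2.034 -1.532
v -0.607 1.218 -2.986
v -0.849 2.217 -1.695
v -0.809 1.339 -3.118
v -1.051 2.338 -1.827
v -1.065 1.377 -3.195
v -1.307 2.377 -1.905
v -1.33 1.326 -3.206
v -1.573 2.326 -1.915
v -1.559 1.195 -3.147
v -1.801 2.194 -1.857
v -1.711 1.006 -3.029
v -1.954 2.005 -1.739
v -1.762 0.791 -2.872
v -2.004 1.79 -1.582
v -1.701 0.589 -2.704
v -1.943 1.588 -1.414
v -1.539 0.433 -2.553
v -1.781 1.432 -1.263
v -1.305 0.351 -2.446
v -1.547 1.351 -1.156
v -1.038 0.358 -2.401
v -1.281 1.357 -1.11
v -0.786 0.451 -2.426
v -1.028 1.45 -1.135
v 1.449 -2.418 -1.433
v 1.755 -2.671 -1.909
v 2.516 -3.195 -1.144
v 2.211 -2.942 -0.667
v 1.914 -2.33 -1.834
v 2.675 -2.854 -1.069
v 1.895 -2.023 -1.606
v 2.656 -2.547 -0.84
v 1.706 -1.867 -1.311
v 2.467 -2.391 -0.546
v 1.419 -1.921 -1.063
v 2.181 -2.445 -0.297
v 1.144 -2.165 -0.956
v 1.905 -2.689 -0.191
v 0.985 -2.506 -1.031
v 1.746 -3.03 -0.266
v 1.004 -2.813 -1.26
v 1.765 -3.337 -0.494
v 1.193 -2.969 -1.554
v 1.954 -3.493 -0.789
v 1.479 -2.915 -1.803
v 2.241 -3.439 -1.037
f 2 4 1
f 5 2 1
f 1 4 3
f 3 5 1
f 2 8 4
f 6 2 5
f 6 8 2
f 4 8 3
f 7 5 3
f 3 8 7
f 7 6 5
f 8 6 7
f 10 9 13
f 10 13 11
f 11 13 14
f 11 14 12
f 13 9 15
f 13 15 14
f 14 15 16
f 14 16 12
f 15 9 17
f 15 17 16
f 16 17 18
f 16 18 12
f 17 9 19
f 17 19 18
f 18 19 20
f 18 20 12
f 19 9 21
f 19 21 20
f 20 21 22
f 20 22 12
f 21 9 23
f 21 23 22
f 22 23 24
f 22 24 12
f 23 9 25
f 23 25 24
f 24 25 26
f 24 26 12
f 25 9 27
f 25 27 26
f 26 27 28
f 26 28 12
f 27 9 29
f 27 29 28
f 28 29 30
f 28 30 12
f 29 9 31
f 29 31 30
f 30 31 32
f 30 32 12
f 31 9 33
f 31 33 32
f 32 33 34
f 32 34 12
f 33 9 35
f 33 35 34
f 34 35 36
f 34 36 12
f 35 9 37
f 35 37 36
f 36 37 38
f 36 38 12
f 37 9 39
f 37 39 38
f 38 39 40
f 38 40 12
f 39 9 10
f 39 10 40
f 40 10 11
f 40 11 12
f 42 41 45
f 42 45 43
f 43 45 46
f 43 46 44
f 45 41 47
f 45 47 46
f 46 47 48
f 46 48 44
f 47 41 49
f 47 49 48
f 48 49 50
f 48 50 44
f 49 41 51
f 49 51 50
f 50 51 52
f 50 52 44
f 51 41 53
f 51 53 52
f 52 53 54
f 52 54 44
f 53 41 55
f 53 55 54
f 54 55 56
f 54 56 44
f 55 41 57
f 55 57 56
f 56 57 58
f 56 58 44
f 57 41 59
f 57 59 58
f 58 59 60
f 58 60 44
f 59 41 61
f 59 61 60
f 60 61 62
f 60 62 44
f 61 41 42
f 61 42 62
f 62 42 43
f 62 43 44



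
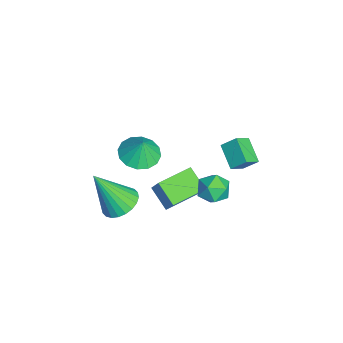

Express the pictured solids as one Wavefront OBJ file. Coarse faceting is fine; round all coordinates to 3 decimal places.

v -0.389 1.913 -0.065
v -0.253 2.542 0.505
v -0.848 2.508 -0.613
v -0.712 3.137 -0.042
v 0.672 2.203 -0.638
v 0.808 2.832 -0.067
v 0.213 2.798 -1.185
v 0.349 3.427 -0.615
v 1.437 -2.46 -1.664
v 1.883 -1.815 -1.265
v 1.283 -3.52 0.224
v 1.56 -1.705 -1.229
v 1.218 -1.709 -1.26
v 0.909 -1.828 -1.351
v 0.681 -2.043 -1.491
v 0.567 -2.322 -1.657
v 0.586 -2.621 -1.823
v 0.735 -2.896 -1.966
v 0.99 -3.105 -2.062
v 1.313 -3.215 -2.098
v 1.655 -3.211 -2.068
v 1.964 -3.092 -1.976
v 2.192 -2.877 -1.836
v 2.306 -2.598 -1.671
v 2.287 -2.299 -1.504
v 2.138 -2.024 -1.362
v 1.208 -1.148 -1.004
v 1.912 -0.92 0.114
v 0.502 0.245 -0.843
v 1.205 0.473 0.274
v 2.075 -0.633 -1.654
v 2.778 -0.405 -0.537
v 1.368 0.76 -1.494
v 2.072 0.988 -0.376
v 2.495 1.893 0.565
v 3.195 1.693 0.84
v 2.365 0.747 0.06
v 3.065 0.547 0.335
v 2.472 0.662 0.826
v 2.552 1.37 1.138
v 3.008 1.07 -0.238
v 3.088 1.778 0.074
v 3.512 1.184 0.344
v 3.18 0.932 1.002
v 2.38 1.508 -0.102
v 2.048 1.256 0.556
v -1.713 -1.391 -1.686
v -0.812 -1.576 -1.876
v -1.467 -1.249 -0.654
v -0.856 -1.094 -1.932
v -1.13 -0.692 -1.921
v -1.561 -0.478 -1.848
v -2.032 -0.508 -1.731
v -2.418 -0.774 -1.602
v -2.615 -1.206 -1.495
v -2.571 -1.688 -1.44
v -2.297 -2.089 -1.45
v -1.866 -2.304 -1.524
v -1.395 -2.274 -1.641
v -1.009 -2.007 -1.77
f 2 4 1
f 5 2 1
f 1 4 3
f 3 5 1
f 2 8 4
f 6 2 5
f 6 8 2
f 4 8 3
f 7 5 3
f 3 8 7
f 7 6 5
f 8 6 7
f 10 9 12
f 10 12 11
f 12 9 13
f 12 13 11
f 13 9 14
f 13 14 11
f 14 9 15
f 14 15 11
f 15 9 16
f 15 16 11
f 16 9 17
f 16 17 11
f 17 9 18
f 17 18 11
f 18 9 19
f 18 19 11
f 19 9 20
f 19 20 11
f 20 9 21
f 20 21 11
f 21 9 22
f 21 22 11
f 22 9 23
f 22 23 11
f 23 9 24
f 23 24 11
f 24 9 25
f 24 25 11
f 25 9 26
f 25 26 11
f 26 9 10
f 26 10 11
f 28 30 27
f 31 28 27
f 27 30 29
f 29 31 27
f 28 34 30
f 32 28 31
f 32 34 28
f 30 34 29
f 33 31 29
f 29 34 33
f 33 32 31
f 34 32 33
f 35 46 40
f 35 40 36
f 35 36 42
f 35 42 45
f 35 45 46
f 36 40 44
f 40 46 39
f 46 45 37
f 45 42 41
f 42 36 43
f 38 44 39
f 38 39 37
f 38 37 41
f 38 41 43
f 38 43 44
f 39 44 40
f 37 39 46
f 41 37 45
f 43 41 42
f 44 43 36
f 48 47 50
f 48 50 49
f 50 47 51
f 50 51 49
f 51 47 52
f 51 52 49
f 52 47 53
f 52 53 49
f 53 47 54
f 53 54 49
f 54 47 55
f 54 55 49
f 55 47 56
f 55 56 49
f 56 47 57
f 56 57 49
f 57 47 58
f 57 58 49
f 58 47 59
f 58 59 49
f 59 47 60
f 59 60 49
f 60 47 48
f 60 48 49



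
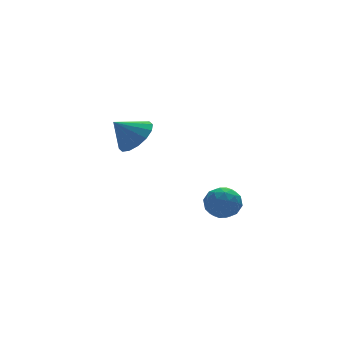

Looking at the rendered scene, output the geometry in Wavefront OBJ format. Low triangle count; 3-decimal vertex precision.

v 1.887 -0.621 -1.461
v 2.573 -0.623 -1.828
v 1.847 -1.877 -1.532
v 2.533 -1.879 -1.899
v 2.494 -1.679 -1.148
v 2.519 -0.903 -1.104
v 1.901 -1.597 -2.256
v 1.926 -0.821 -2.212
v 2.582 -1.226 -2.319
v 2.948 -1.276 -1.634
v 1.472 -1.224 -1.726
v 1.838 -1.274 -1.041
v 2.234 -0.512 -1.638
v 2.186 -1.988 -1.722
v 2.163 -1.871 -1.28
v 2.566 -1.872 -1.496
v 2.202 -0.676 -1.213
v 2.605 -0.677 -1.428
v 2.558 -1.298 -1.029
v 1.815 -1.823 -1.932
v 2.218 -1.824 -2.147
v 1.854 -0.628 -1.864
v 2.257 -0.629 -2.08
v 1.862 -1.202 -2.331
v 2.642 -0.867 -2.143
v 2.618 -1.605 -2.184
v 2.247 -1.44 -2.394
v 2.262 -0.984 -2.368
v 2.857 -0.897 -1.74
v 2.834 -1.635 -1.782
v 2.811 -1.518 -1.34
v 2.825 -1.061 -1.315
v 2.863 -1.251 -2.029
v 1.586 -0.865 -1.578
v 1.563 -1.603 -1.62
v 1.595 -1.439 -2.045
v 1.609 -0.982 -2.02
v 1.802 -0.895 -1.176
v 1.778 -1.633 -1.217
v 2.158 -1.516 -0.992
v 2.173 -1.06 -0.966
v 1.557 -1.249 -1.331
v 0.71 3.499 0.072
v 1.376 3.725 0.68
v -0.15 3.681 0.948
v 1.252 4.141 0.471
v 0.982 4.384 0.156
v 0.639 4.391 -0.182
v 0.315 4.158 -0.452
v 0.097 3.749 -0.581
v 0.043 3.273 -0.535
v 0.167 2.857 -0.327
v 0.437 2.614 -0.011
v 0.78 2.607 0.327
v 1.104 2.84 0.597
v 1.322 3.249 0.726
f 1 38 17
f 38 12 41
f 17 41 6
f 38 41 17
f 1 17 13
f 17 6 18
f 13 18 2
f 17 18 13
f 1 13 22
f 13 2 23
f 22 23 8
f 13 23 22
f 1 22 34
f 22 8 37
f 34 37 11
f 22 37 34
f 1 34 38
f 34 11 42
f 38 42 12
f 34 42 38
f 2 18 29
f 18 6 32
f 29 32 10
f 18 32 29
f 6 41 19
f 41 12 40
f 19 40 5
f 41 40 19
f 12 42 39
f 42 11 35
f 39 35 3
f 42 35 39
f 11 37 36
f 37 8 24
f 36 24 7
f 37 24 36
f 8 23 28
f 23 2 25
f 28 25 9
f 23 25 28
f 4 30 16
f 30 10 31
f 16 31 5
f 30 31 16
f 4 16 14
f 16 5 15
f 14 15 3
f 16 15 14
f 4 14 21
f 14 3 20
f 21 20 7
f 14 20 21
f 4 21 26
f 21 7 27
f 26 27 9
f 21 27 26
f 4 26 30
f 26 9 33
f 30 33 10
f 26 33 30
f 5 31 19
f 31 10 32
f 19 32 6
f 31 32 19
f 3 15 39
f 15 5 40
f 39 40 12
f 15 40 39
f 7 20 36
f 20 3 35
f 36 35 11
f 20 35 36
f 9 27 28
f 27 7 24
f 28 24 8
f 27 24 28
f 10 33 29
f 33 9 25
f 29 25 2
f 33 25 29
f 44 43 46
f 44 46 45
f 46 43 47
f 46 47 45
f 47 43 48
f 47 48 45
f 48 43 49
f 48 49 45
f 49 43 50
f 49 50 45
f 50 43 51
f 50 51 45
f 51 43 52
f 51 52 45
f 52 43 53
f 52 53 45
f 53 43 54
f 53 54 45
f 54 43 55
f 54 55 45
f 55 43 56
f 55 56 45
f 56 43 44
f 56 44 45



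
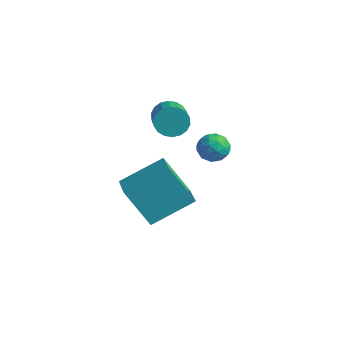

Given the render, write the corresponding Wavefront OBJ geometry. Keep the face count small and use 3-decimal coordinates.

v -3.529 1.564 -3.203
v -2.384 0.596 -2.703
v -2.593 3.173 -2.232
v -1.448 2.206 -1.732
v -2.472 1.954 -4.868
v -1.327 0.987 -4.368
v -1.536 3.564 -3.897
v -0.391 2.596 -3.397
v 0.386 3.204 0.48
v 0.894 2.797 0.748
v 0.086 2.363 -0.228
v 0.594 1.956 0.04
v 0.033 2.121 0.431
v 0.218 2.641 0.869
v 0.762 2.519 -0.349
v 0.947 3.039 0.089
v 1.127 2.373 0.236
v 0.676 2.128 0.718
v 0.304 3.032 -0.198
v -0.147 2.787 0.284
v 0.666 3.075 0.676
v 0.314 2.085 -0.156
v -0.016 2.183 0.074
v 0.283 1.944 0.231
v 0.268 2.983 0.747
v 0.567 2.744 0.905
v 0.061 2.347 0.719
v 0.413 2.416 -0.385
v 0.712 2.177 -0.227
v 0.697 3.216 0.289
v 0.996 2.977 0.446
v 0.919 2.813 -0.199
v 1.102 2.586 0.533
v 0.926 2.092 0.117
v 1.024 2.422 -0.112
v 1.133 2.728 0.145
v 0.837 2.442 0.816
v 0.661 1.947 0.4
v 0.33 2.045 0.63
v 0.439 2.35 0.887
v 0.974 2.193 0.515
v 0.319 3.213 0.12
v 0.143 2.718 -0.296
v 0.541 2.81 -0.367
v 0.65 3.115 -0.11
v 0.054 3.068 0.403
v -0.122 2.574 -0.013
v -0.153 2.432 0.375
v -0.044 2.738 0.632
v 0.006 2.967 0.005
v -2.612 3.549 0.12
v -2.065 3.809 -0.27
v -0.801 2.531 0.651
v -1.348 2.271 1.04
v -2.064 3.997 -0.011
v -0.8 2.719 0.91
v -2.171 4.097 0.274
v -0.907 2.818 1.195
v -2.366 4.088 0.529
v -1.101 2.809 1.45
v -2.609 3.972 0.702
v -1.345 2.694 1.623
v -2.853 3.773 0.761
v -1.588 2.494 1.681
v -3.049 3.529 0.692
v -1.785 2.25 1.612
v -3.159 3.289 0.509
v -1.895 2.011 1.43
v -3.16 3.101 0.25
v -1.896 1.823 1.171
v -3.053 3.002 -0.035
v -1.789 1.723 0.886
v -2.859 3.011 -0.29
v -1.594 1.732 0.631
v -2.615 3.126 -0.463
v -1.351 1.848 0.458
v -2.372 3.326 -0.521
v -1.107 2.047 0.399
v -2.175 3.57 -0.452
v -0.911 2.291 0.468
f 2 4 1
f 5 2 1
f 1 4 3
f 3 5 1
f 2 8 4
f 6 2 5
f 6 8 2
f 4 8 3
f 7 5 3
f 3 8 7
f 7 6 5
f 8 6 7
f 9 46 25
f 46 20 49
f 25 49 14
f 46 49 25
f 9 25 21
f 25 14 26
f 21 26 10
f 25 26 21
f 9 21 30
f 21 10 31
f 30 31 16
f 21 31 30
f 9 30 42
f 30 16 45
f 42 45 19
f 30 45 42
f 9 42 46
f 42 19 50
f 46 50 20
f 42 50 46
f 10 26 37
f 26 14 40
f 37 40 18
f 26 40 37
f 14 49 27
f 49 20 48
f 27 48 13
f 49 48 27
f 20 50 47
f 50 19 43
f 47 43 11
f 50 43 47
f 19 45 44
f 45 16 32
f 44 32 15
f 45 32 44
f 16 31 36
f 31 10 33
f 36 33 17
f 31 33 36
f 12 38 24
f 38 18 39
f 24 39 13
f 38 39 24
f 12 24 22
f 24 13 23
f 22 23 11
f 24 23 22
f 12 22 29
f 22 11 28
f 29 28 15
f 22 28 29
f 12 29 34
f 29 15 35
f 34 35 17
f 29 35 34
f 12 34 38
f 34 17 41
f 38 41 18
f 34 41 38
f 13 39 27
f 39 18 40
f 27 40 14
f 39 40 27
f 11 23 47
f 23 13 48
f 47 48 20
f 23 48 47
f 15 28 44
f 28 11 43
f 44 43 19
f 28 43 44
f 17 35 36
f 35 15 32
f 36 32 16
f 35 32 36
f 18 41 37
f 41 17 33
f 37 33 10
f 41 33 37
f 52 51 55
f 52 55 53
f 53 55 56
f 53 56 54
f 55 51 57
f 55 57 56
f 56 57 58
f 56 58 54
f 57 51 59
f 57 59 58
f 58 59 60
f 58 60 54
f 59 51 61
f 59 61 60
f 60 61 62
f 60 62 54
f 61 51 63
f 61 63 62
f 62 63 64
f 62 64 54
f 63 51 65
f 63 65 64
f 64 65 66
f 64 66 54
f 65 51 67
f 65 67 66
f 66 67 68
f 66 68 54
f 67 51 69
f 67 69 68
f 68 69 70
f 68 70 54
f 69 51 71
f 69 71 70
f 70 71 72
f 70 72 54
f 71 51 73
f 71 73 72
f 72 73 74
f 72 74 54
f 73 51 75
f 73 75 74
f 74 75 76
f 74 76 54
f 75 51 77
f 75 77 76
f 76 77 78
f 76 78 54
f 77 51 79
f 77 79 78
f 78 79 80
f 78 80 54
f 79 51 52
f 79 52 80
f 80 52 53
f 80 53 54



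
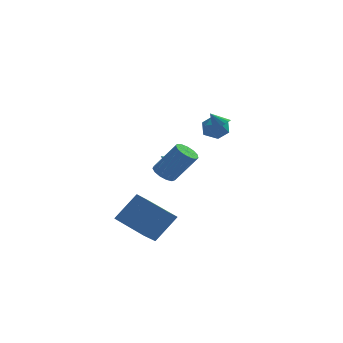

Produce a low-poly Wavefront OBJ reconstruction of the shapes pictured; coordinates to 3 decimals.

v 0.83 3.757 0.871
v 1.52 3.196 1.034
v 0.18 2.724 0.066
v 0.87 2.163 0.229
v 0.306 2.392 0.897
v 0.708 3.031 1.395
v 0.992 2.889 -0.295
v 1.394 3.528 0.203
v 1.62 2.66 0.313
v 1.196 2.352 1.05
v 0.504 3.568 0.05
v 0.08 3.26 0.787
v -3.988 -4.195 -3.421
v -2.884 -3.423 -1.943
v -3.516 -2.853 -4.475
v -2.412 -2.081 -2.996
v -2.328 -5.299 -4.084
v -1.224 -4.527 -2.605
v -1.856 -3.957 -5.137
v -0.752 -3.185 -3.659
v -1.226 2.285 -2.319
v -0.896 2.303 -1.83
v -2.194 2.695 -1.681
v -0.862 2.515 -1.915
v -0.884 2.691 -2.061
v -0.958 2.806 -2.246
v -1.072 2.842 -2.443
v -1.21 2.792 -2.62
v -1.35 2.666 -2.752
v -1.471 2.482 -2.818
v -1.555 2.268 -2.808
v -1.589 2.056 -2.723
v -1.567 1.88 -2.577
v -1.494 1.765 -2.392
v -1.379 1.729 -2.195
v -1.241 1.778 -2.018
v -1.101 1.905 -1.886
v -0.98 2.089 -1.82
v 1.462 -1.22 2.388
v 1.901 -0.933 2.679
v 0.798 -0.98 3.152
v 1.784 -0.73 2.513
v 1.593 -0.639 2.319
v 1.372 -0.681 2.14
v 1.171 -0.847 2.019
v 1.037 -1.098 1.981
v 1.001 -1.377 2.037
v 1.069 -1.621 2.174
v 1.228 -1.772 2.359
v 1.44 -1.797 2.551
v 1.657 -1.69 2.705
v 1.829 -1.475 2.787
v 1.917 -1.202 2.778
v -1.627 -1.528 -1.185
v -1.09 -1.181 -1.577
v 0.164 -1.185 0.132
v -0.373 -1.532 0.525
v -1.326 -0.876 -1.403
v -0.072 -0.881 0.306
v -1.658 -0.779 -1.16
v -0.404 -0.783 0.549
v -1.979 -0.919 -0.924
v -0.725 -0.924 0.785
v -2.189 -1.252 -0.772
v -0.935 -1.257 0.938
v -2.22 -1.673 -0.75
v -0.966 -1.678 0.96
v -2.063 -2.048 -0.866
v -0.809 -2.053 0.843
v -1.768 -2.257 -1.084
v -0.514 -2.262 0.626
v -1.427 -2.235 -1.333
v -0.173 -2.24 0.376
v -1.15 -1.988 -1.536
v 0.104 -1.993 0.174
v -1.025 -1.595 -1.627
v 0.229 -1.6 0.083
f 1 12 6
f 1 6 2
f 1 2 8
f 1 8 11
f 1 11 12
f 2 6 10
f 6 12 5
f 12 11 3
f 11 8 7
f 8 2 9
f 4 10 5
f 4 5 3
f 4 3 7
f 4 7 9
f 4 9 10
f 5 10 6
f 3 5 12
f 7 3 11
f 9 7 8
f 10 9 2
f 14 16 13
f 17 14 13
f 13 16 15
f 15 17 13
f 14 20 16
f 18 14 17
f 18 20 14
f 16 20 15
f 19 17 15
f 15 20 19
f 19 18 17
f 20 18 19
f 22 21 24
f 22 24 23
f 24 21 25
f 24 25 23
f 25 21 26
f 25 26 23
f 26 21 27
f 26 27 23
f 27 21 28
f 27 28 23
f 28 21 29
f 28 29 23
f 29 21 30
f 29 30 23
f 30 21 31
f 30 31 23
f 31 21 32
f 31 32 23
f 32 21 33
f 32 33 23
f 33 21 34
f 33 34 23
f 34 21 35
f 34 35 23
f 35 21 36
f 35 36 23
f 36 21 37
f 36 37 23
f 37 21 38
f 37 38 23
f 38 21 22
f 38 22 23
f 40 39 42
f 40 42 41
f 42 39 43
f 42 43 41
f 43 39 44
f 43 44 41
f 44 39 45
f 44 45 41
f 45 39 46
f 45 46 41
f 46 39 47
f 46 47 41
f 47 39 48
f 47 48 41
f 48 39 49
f 48 49 41
f 49 39 50
f 49 50 41
f 50 39 51
f 50 51 41
f 51 39 52
f 51 52 41
f 52 39 53
f 52 53 41
f 53 39 40
f 53 40 41
f 55 54 58
f 55 58 56
f 56 58 59
f 56 59 57
f 58 54 60
f 58 60 59
f 59 60 61
f 59 61 57
f 60 54 62
f 60 62 61
f 61 62 63
f 61 63 57
f 62 54 64
f 62 64 63
f 63 64 65
f 63 65 57
f 64 54 66
f 64 66 65
f 65 66 67
f 65 67 57
f 66 54 68
f 66 68 67
f 67 68 69
f 67 69 57
f 68 54 70
f 68 70 69
f 69 70 71
f 69 71 57
f 70 54 72
f 70 72 71
f 71 72 73
f 71 73 57
f 72 54 74
f 72 74 73
f 73 74 75
f 73 75 57
f 74 54 76
f 74 76 75
f 75 76 77
f 75 77 57
f 76 54 55
f 76 55 77
f 77 55 56
f 77 56 57



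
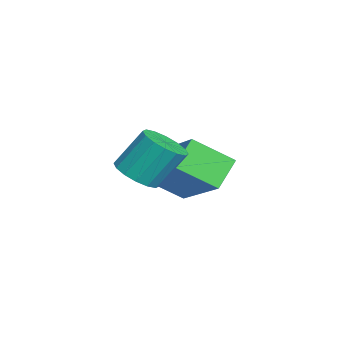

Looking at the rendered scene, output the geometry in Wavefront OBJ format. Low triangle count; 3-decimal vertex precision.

v -0.402 2.344 -3.885
v -0.379 1.304 -3.173
v 1.24 3.153 -2.757
v 1.263 2.114 -2.045
v 0.237 1.926 -4.515
v 0.26 0.887 -3.803
v 1.879 2.736 -3.387
v 1.902 1.696 -2.675
v 2.905 0.85 -2.456
v 3.174 0.403 -2.122
v 3.064 1.062 -1.15
v 2.795 1.51 -1.484
v 3.416 0.589 -2.221
v 3.306 1.248 -1.249
v 3.521 0.845 -2.383
v 3.411 1.505 -1.411
v 3.461 1.103 -2.565
v 3.35 1.762 -1.592
v 3.252 1.293 -2.717
v 3.142 1.952 -1.745
v 2.95 1.365 -2.8
v 2.84 2.024 -1.827
v 2.636 1.298 -2.79
v 2.526 1.957 -1.818
v 2.394 1.112 -2.691
v 2.284 1.771 -1.719
v 2.289 0.855 -2.529
v 2.179 1.515 -1.557
v 2.35 0.598 -2.348
v 2.239 1.257 -1.375
v 2.558 0.408 -2.195
v 2.448 1.067 -1.223
v 2.86 0.336 -2.113
v 2.75 0.995 -1.14
f 2 4 1
f 5 2 1
f 1 4 3
f 3 5 1
f 2 8 4
f 6 2 5
f 6 8 2
f 4 8 3
f 7 5 3
f 3 8 7
f 7 6 5
f 8 6 7
f 10 9 13
f 10 13 11
f 11 13 14
f 11 14 12
f 13 9 15
f 13 15 14
f 14 15 16
f 14 16 12
f 15 9 17
f 15 17 16
f 16 17 18
f 16 18 12
f 17 9 19
f 17 19 18
f 18 19 20
f 18 20 12
f 19 9 21
f 19 21 20
f 20 21 22
f 20 22 12
f 21 9 23
f 21 23 22
f 22 23 24
f 22 24 12
f 23 9 25
f 23 25 24
f 24 25 26
f 24 26 12
f 25 9 27
f 25 27 26
f 26 27 28
f 26 28 12
f 27 9 29
f 27 29 28
f 28 29 30
f 28 30 12
f 29 9 31
f 29 31 30
f 30 31 32
f 30 32 12
f 31 9 33
f 31 33 32
f 32 33 34
f 32 34 12
f 33 9 10
f 33 10 34
f 34 10 11
f 34 11 12



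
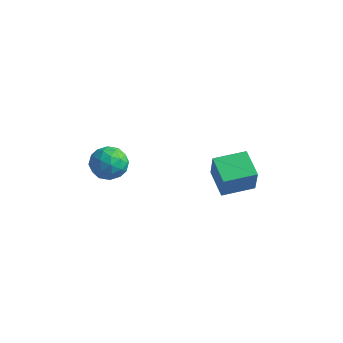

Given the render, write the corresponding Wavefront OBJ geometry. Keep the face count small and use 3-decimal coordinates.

v 1.949 3.795 -3.447
v 2.33 3.395 -1.871
v 3.03 5.23 -3.345
v 3.412 4.83 -1.769
v 3.228 2.87 -3.991
v 3.61 2.47 -2.415
v 4.31 4.305 -3.889
v 4.691 3.905 -2.313
v -3.527 2.294 -3.478
v -2.717 2.29 -2.744
v -2.883 0.81 -4.196
v -2.073 0.806 -3.462
v -3.101 0.609 -3.144
v -3.499 1.526 -2.7
v -2.101 1.574 -4.24
v -2.499 2.491 -3.796
v -1.836 1.845 -3.214
v -2.454 1.249 -2.537
v -3.146 1.851 -4.403
v -3.764 1.255 -3.726
v -3.179 2.422 -3.048
v -2.421 0.678 -3.892
v -3.025 0.562 -3.705
v -2.549 0.56 -3.273
v -3.638 1.973 -3.022
v -3.162 1.971 -2.59
v -3.387 0.983 -2.826
v -2.438 1.129 -4.35
v -1.962 1.127 -3.918
v -3.051 2.54 -3.667
v -2.575 2.538 -3.235
v -2.213 2.117 -4.114
v -2.185 2.158 -2.893
v -1.806 1.286 -3.315
v -1.823 1.737 -3.772
v -2.057 2.276 -3.511
v -2.548 1.808 -2.494
v -2.169 0.936 -2.916
v -2.773 0.82 -2.73
v -3.007 1.359 -2.469
v -2.03 1.546 -2.771
v -3.431 2.164 -4.024
v -3.052 1.292 -4.446
v -2.593 1.741 -4.471
v -2.827 2.28 -4.21
v -3.794 1.814 -3.625
v -3.415 0.942 -4.047
v -3.543 0.824 -3.429
v -3.777 1.363 -3.168
v -3.57 1.554 -4.169
f 2 4 1
f 5 2 1
f 1 4 3
f 3 5 1
f 2 8 4
f 6 2 5
f 6 8 2
f 4 8 3
f 7 5 3
f 3 8 7
f 7 6 5
f 8 6 7
f 9 46 25
f 46 20 49
f 25 49 14
f 46 49 25
f 9 25 21
f 25 14 26
f 21 26 10
f 25 26 21
f 9 21 30
f 21 10 31
f 30 31 16
f 21 31 30
f 9 30 42
f 30 16 45
f 42 45 19
f 30 45 42
f 9 42 46
f 42 19 50
f 46 50 20
f 42 50 46
f 10 26 37
f 26 14 40
f 37 40 18
f 26 40 37
f 14 49 27
f 49 20 48
f 27 48 13
f 49 48 27
f 20 50 47
f 50 19 43
f 47 43 11
f 50 43 47
f 19 45 44
f 45 16 32
f 44 32 15
f 45 32 44
f 16 31 36
f 31 10 33
f 36 33 17
f 31 33 36
f 12 38 24
f 38 18 39
f 24 39 13
f 38 39 24
f 12 24 22
f 24 13 23
f 22 23 11
f 24 23 22
f 12 22 29
f 22 11 28
f 29 28 15
f 22 28 29
f 12 29 34
f 29 15 35
f 34 35 17
f 29 35 34
f 12 34 38
f 34 17 41
f 38 41 18
f 34 41 38
f 13 39 27
f 39 18 40
f 27 40 14
f 39 40 27
f 11 23 47
f 23 13 48
f 47 48 20
f 23 48 47
f 15 28 44
f 28 11 43
f 44 43 19
f 28 43 44
f 17 35 36
f 35 15 32
f 36 32 16
f 35 32 36
f 18 41 37
f 41 17 33
f 37 33 10
f 41 33 37



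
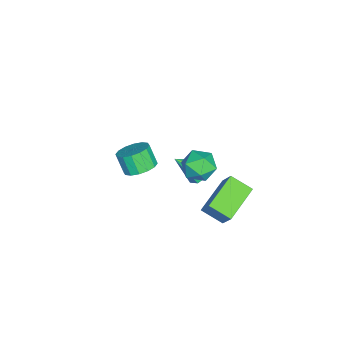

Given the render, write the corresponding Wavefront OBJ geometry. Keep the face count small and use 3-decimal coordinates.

v 1.776 3.854 2.529
v 2.099 3.372 1.729
v 1.181 2.488 3.111
v 1.504 2.006 2.311
v 2.151 2.362 2.968
v 2.519 3.206 2.608
v 0.761 2.654 2.232
v 1.129 3.498 1.872
v 1.472 2.631 1.545
v 2.331 2.45 2
v 0.949 3.41 2.84
v 1.808 3.229 3.295
v -1.048 2.485 -4.661
v -2.992 3.22 -3.94
v -0.819 3.705 -5.287
v -2.763 4.44 -4.566
v -0.317 3.06 -3.274
v -2.261 3.795 -2.553
v -0.088 4.28 -3.9
v -2.032 5.015 -3.179
v 0.29 2.645 0.347
v 1.045 2.752 0.185
v 0.73 1.495 1.633
v 0.844 3.135 0.596
v 0.318 3.231 0.862
v -0.225 2.983 0.826
v -0.465 2.538 0.51
v -0.264 2.155 0.098
v 0.262 2.059 -0.167
v 0.805 2.307 -0.132
v -3.163 -1.261 -4.083
v -2.565 -0.705 -3.578
v -2.979 -1.243 -2.493
v -3.577 -1.799 -2.997
v -2.987 -0.444 -3.61
v -3.401 -0.982 -2.525
v -3.456 -0.402 -3.768
v -3.87 -0.941 -2.683
v -3.847 -0.591 -4.011
v -4.261 -1.129 -2.926
v -4.054 -0.959 -4.272
v -4.468 -1.497 -3.187
v -4.023 -1.407 -4.483
v -4.437 -1.946 -3.398
v -3.761 -1.817 -4.587
v -4.175 -2.355 -3.502
v -3.339 -2.078 -4.555
v -3.753 -2.616 -3.47
v -2.87 -2.119 -4.397
v -3.284 -2.658 -3.312
v -2.479 -1.931 -4.154
v -2.893 -2.469 -3.069
v -2.272 -1.563 -3.893
v -2.686 -2.101 -2.808
v -2.303 -1.114 -3.682
v -2.717 -1.653 -2.597
f 1 12 6
f 1 6 2
f 1 2 8
f 1 8 11
f 1 11 12
f 2 6 10
f 6 12 5
f 12 11 3
f 11 8 7
f 8 2 9
f 4 10 5
f 4 5 3
f 4 3 7
f 4 7 9
f 4 9 10
f 5 10 6
f 3 5 12
f 7 3 11
f 9 7 8
f 10 9 2
f 14 16 13
f 17 14 13
f 13 16 15
f 15 17 13
f 14 20 16
f 18 14 17
f 18 20 14
f 16 20 15
f 19 17 15
f 15 20 19
f 19 18 17
f 20 18 19
f 22 21 24
f 22 24 23
f 24 21 25
f 24 25 23
f 25 21 26
f 25 26 23
f 26 21 27
f 26 27 23
f 27 21 28
f 27 28 23
f 28 21 29
f 28 29 23
f 29 21 30
f 29 30 23
f 30 21 22
f 30 22 23
f 32 31 35
f 32 35 33
f 33 35 36
f 33 36 34
f 35 31 37
f 35 37 36
f 36 37 38
f 36 38 34
f 37 31 39
f 37 39 38
f 38 39 40
f 38 40 34
f 39 31 41
f 39 41 40
f 40 41 42
f 40 42 34
f 41 31 43
f 41 43 42
f 42 43 44
f 42 44 34
f 43 31 45
f 43 45 44
f 44 45 46
f 44 46 34
f 45 31 47
f 45 47 46
f 46 47 48
f 46 48 34
f 47 31 49
f 47 49 48
f 48 49 50
f 48 50 34
f 49 31 51
f 49 51 50
f 50 51 52
f 50 52 34
f 51 31 53
f 51 53 52
f 52 53 54
f 52 54 34
f 53 31 55
f 53 55 54
f 54 55 56
f 54 56 34
f 55 31 32
f 55 32 56
f 56 32 33
f 56 33 34



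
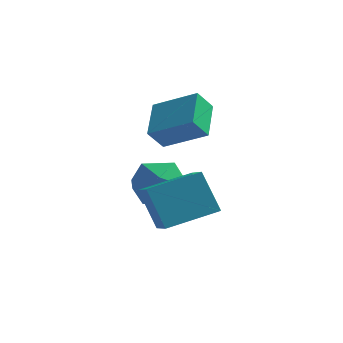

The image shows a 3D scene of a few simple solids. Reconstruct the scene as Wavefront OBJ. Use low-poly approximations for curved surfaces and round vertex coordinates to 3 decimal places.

v 2.117 -1.072 1.254
v 2.841 -2.374 2.093
v 3.694 0.113 1.731
v 4.418 -1.189 2.571
v 2.942 -1.571 -0.231
v 3.666 -2.873 0.609
v 4.519 -0.386 0.247
v 5.243 -1.688 1.086
v 1.803 0.961 2.965
v 3.488 0.871 3.838
v 1.527 2.479 3.654
v 3.212 2.389 4.528
v 2.248 1.411 2.152
v 3.933 1.321 3.026
v 1.972 2.929 2.842
v 3.657 2.839 3.715
v 1.773 2.176 0.79
v 2.833 2.075 0.287
v 1.447 0.325 0.473
v 2.507 0.224 -0.03
v 2.42 0.416 1.129
v 2.622 1.559 1.325
v 1.658 0.841 -0.565
v 1.86 1.984 -0.369
v 2.762 1.25 -0.55
v 3.233 0.987 0.497
v 1.047 1.413 0.263
v 1.518 1.15 1.31
f 2 4 1
f 5 2 1
f 1 4 3
f 3 5 1
f 2 8 4
f 6 2 5
f 6 8 2
f 4 8 3
f 7 5 3
f 3 8 7
f 7 6 5
f 8 6 7
f 10 12 9
f 13 10 9
f 9 12 11
f 11 13 9
f 10 16 12
f 14 10 13
f 14 16 10
f 12 16 11
f 15 13 11
f 11 16 15
f 15 14 13
f 16 14 15
f 17 28 22
f 17 22 18
f 17 18 24
f 17 24 27
f 17 27 28
f 18 22 26
f 22 28 21
f 28 27 19
f 27 24 23
f 24 18 25
f 20 26 21
f 20 21 19
f 20 19 23
f 20 23 25
f 20 25 26
f 21 26 22
f 19 21 28
f 23 19 27
f 25 23 24
f 26 25 18

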